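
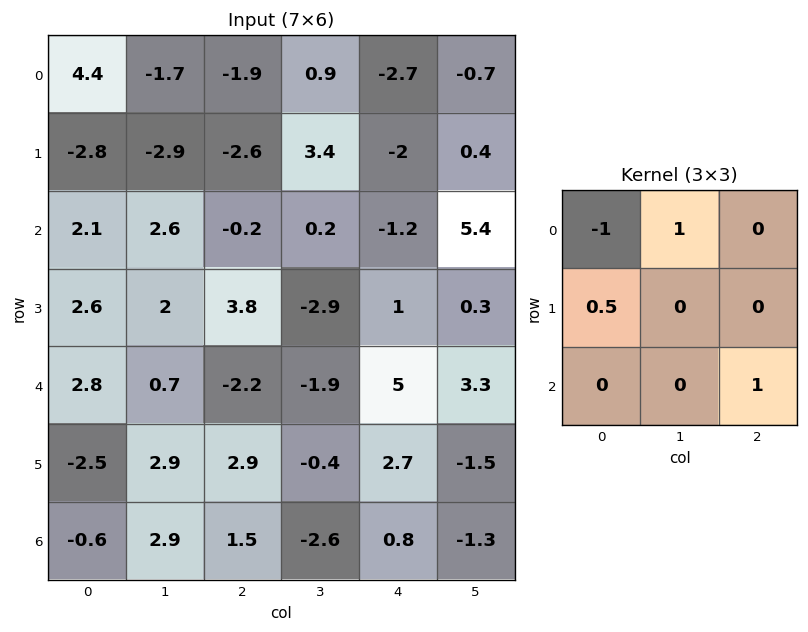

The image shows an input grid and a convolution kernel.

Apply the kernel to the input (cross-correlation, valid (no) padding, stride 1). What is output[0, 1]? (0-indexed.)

The receptive field on the input at this output position is [-1.7 -1.9 0.9 / -2.9 -2.6 3.4 / 2.6 -0.2 0.2]. Elementwise product with the kernel and sum: -1.7·-1 + -1.9·1 + -2.9·0.5 + 0.2·1.

-1.45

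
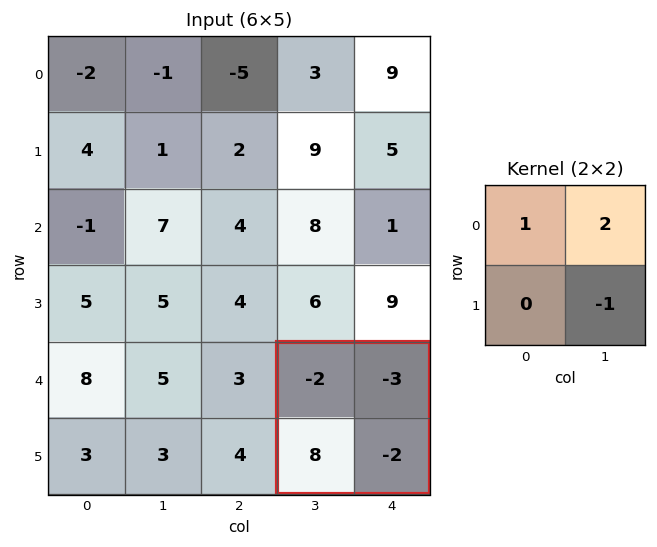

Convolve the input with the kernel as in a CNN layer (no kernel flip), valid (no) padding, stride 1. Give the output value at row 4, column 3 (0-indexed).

The receptive field on the input at this output position is [-2 -3 / 8 -2]. Elementwise product with the kernel and sum: -2·1 + -3·2 + -2·-1.

-6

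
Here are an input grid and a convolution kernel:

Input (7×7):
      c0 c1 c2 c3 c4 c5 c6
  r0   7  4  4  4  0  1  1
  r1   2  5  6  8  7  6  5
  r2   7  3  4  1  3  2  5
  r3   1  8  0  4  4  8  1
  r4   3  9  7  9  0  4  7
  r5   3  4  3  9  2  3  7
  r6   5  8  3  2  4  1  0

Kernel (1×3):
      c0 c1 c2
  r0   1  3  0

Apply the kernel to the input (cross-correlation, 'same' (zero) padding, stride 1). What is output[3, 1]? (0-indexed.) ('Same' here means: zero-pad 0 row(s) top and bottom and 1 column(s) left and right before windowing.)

The receptive field on the zero-padded input at this output position is [1 8 0]. Elementwise product with the kernel and sum: 1·1 + 8·3.

25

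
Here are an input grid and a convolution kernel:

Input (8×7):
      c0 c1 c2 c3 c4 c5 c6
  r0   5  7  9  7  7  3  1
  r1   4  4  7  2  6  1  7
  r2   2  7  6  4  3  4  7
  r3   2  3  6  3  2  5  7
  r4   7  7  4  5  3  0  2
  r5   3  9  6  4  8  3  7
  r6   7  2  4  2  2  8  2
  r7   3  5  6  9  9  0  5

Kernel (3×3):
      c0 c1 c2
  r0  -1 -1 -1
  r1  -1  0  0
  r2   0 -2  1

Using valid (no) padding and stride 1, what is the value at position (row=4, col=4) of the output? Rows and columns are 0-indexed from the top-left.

-27

The receptive field on the input at this output position is [3 0 2 / 8 3 7 / 2 8 2]. Elementwise product with the kernel and sum: 3·-1 + 0·-1 + 2·-1 + 8·-1 + 8·-2 + 2·1.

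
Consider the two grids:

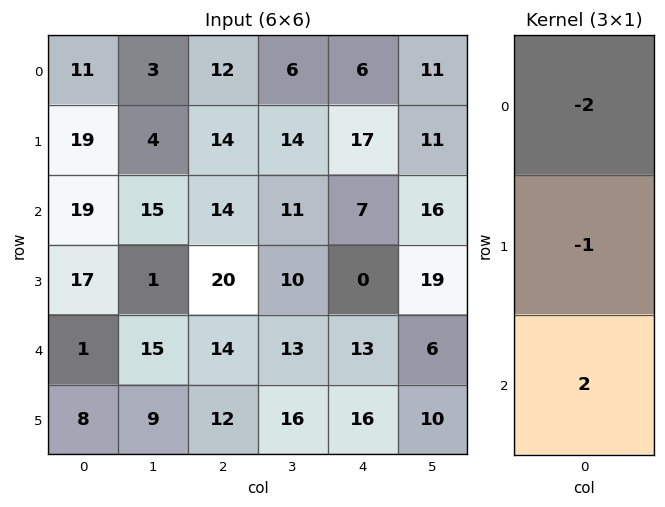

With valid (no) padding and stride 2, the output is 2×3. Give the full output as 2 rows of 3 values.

-3 -10 -15
-53 -20 12

Output[0,0]: The receptive field on the input at this output position is [11 / 19 / 19]. Elementwise product with the kernel and sum: 11·-2 + 19·-1 + 19·2.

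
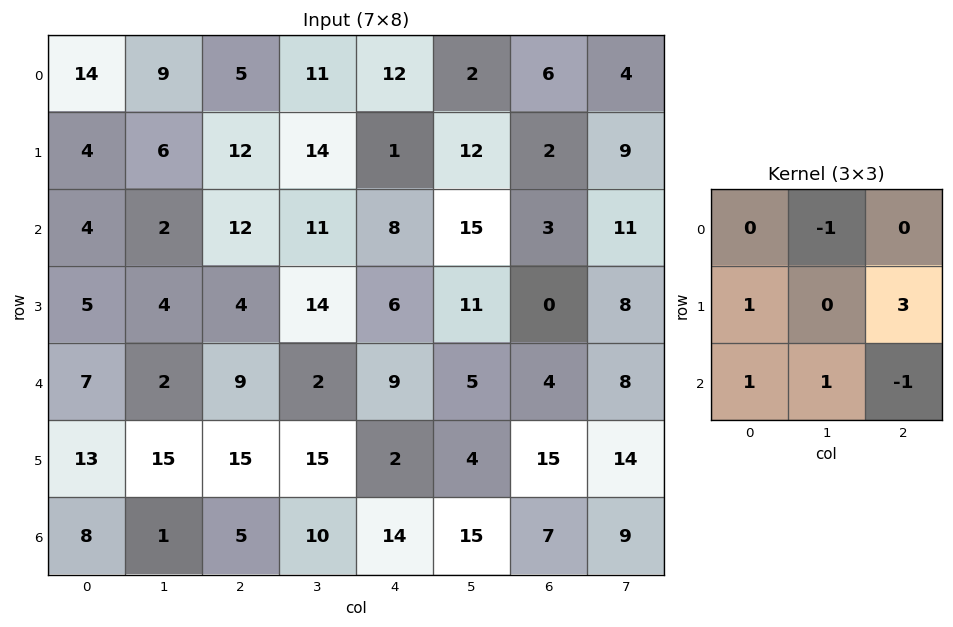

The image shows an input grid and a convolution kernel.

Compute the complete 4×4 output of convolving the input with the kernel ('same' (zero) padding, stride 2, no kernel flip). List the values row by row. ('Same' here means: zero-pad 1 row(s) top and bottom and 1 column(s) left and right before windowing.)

Output[0,0]: The receptive field on the zero-padded input at this output position is [0 0 0 / 0 14 9 / 0 4 6]. Elementwise product with the kernel and sum: 0·-1 + 0·1 + 9·3 + 0·1 + 4·1 + 6·-1.
Output[0,1]: The receptive field on the zero-padded input at this output position is [0 0 0 / 9 5 11 / 6 12 14]. Elementwise product with the kernel and sum: 0·-1 + 9·1 + 11·3 + 6·1 + 12·1 + 14·-1.

25 46 20 19
3 17 64 49
-1 19 24 34
-10 16 53 27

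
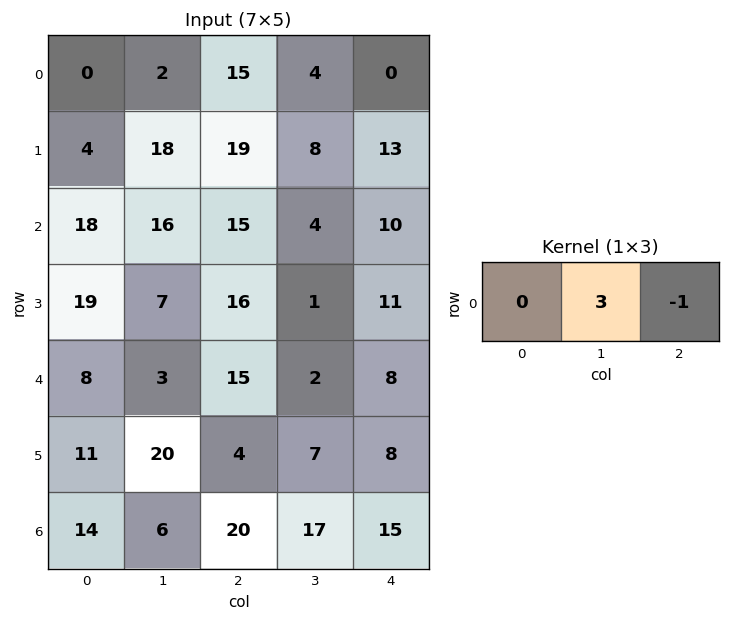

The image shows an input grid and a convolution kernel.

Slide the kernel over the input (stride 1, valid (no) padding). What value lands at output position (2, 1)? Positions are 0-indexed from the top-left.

41

The receptive field on the input at this output position is [16 15 4]. Elementwise product with the kernel and sum: 15·3 + 4·-1.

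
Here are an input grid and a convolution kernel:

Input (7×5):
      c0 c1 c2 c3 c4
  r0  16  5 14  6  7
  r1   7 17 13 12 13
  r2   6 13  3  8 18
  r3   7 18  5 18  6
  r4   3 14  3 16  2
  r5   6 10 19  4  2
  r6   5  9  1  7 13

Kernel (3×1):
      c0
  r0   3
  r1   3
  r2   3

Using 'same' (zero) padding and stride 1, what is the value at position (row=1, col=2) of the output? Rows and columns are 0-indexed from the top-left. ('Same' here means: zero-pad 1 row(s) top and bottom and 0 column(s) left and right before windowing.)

The receptive field on the zero-padded input at this output position is [14 / 13 / 3]. Elementwise product with the kernel and sum: 14·3 + 13·3 + 3·3.

90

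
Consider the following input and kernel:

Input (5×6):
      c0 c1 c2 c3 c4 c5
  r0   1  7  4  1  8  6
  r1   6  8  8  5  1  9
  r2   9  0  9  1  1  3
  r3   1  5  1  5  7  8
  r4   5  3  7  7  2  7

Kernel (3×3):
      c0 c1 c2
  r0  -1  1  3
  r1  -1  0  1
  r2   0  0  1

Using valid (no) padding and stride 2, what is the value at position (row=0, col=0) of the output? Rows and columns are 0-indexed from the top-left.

29

The receptive field on the input at this output position is [1 7 4 / 6 8 8 / 9 0 9]. Elementwise product with the kernel and sum: 1·-1 + 7·1 + 4·3 + 6·-1 + 8·1 + 9·1.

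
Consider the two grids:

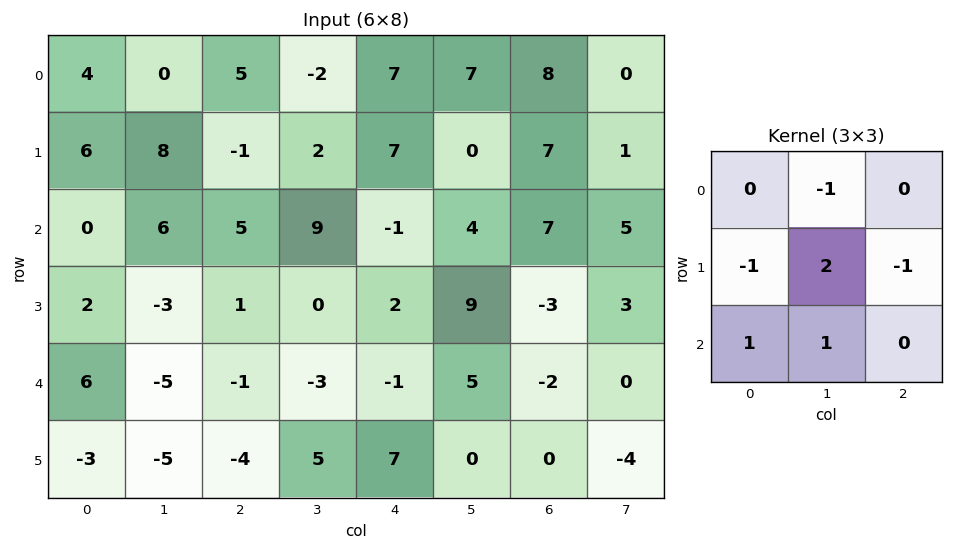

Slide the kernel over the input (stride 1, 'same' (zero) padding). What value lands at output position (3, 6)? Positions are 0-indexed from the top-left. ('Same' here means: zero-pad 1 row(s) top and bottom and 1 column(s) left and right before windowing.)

The receptive field on the zero-padded input at this output position is [4 7 5 / 9 -3 3 / 5 -2 0]. Elementwise product with the kernel and sum: 7·-1 + 9·-1 + -3·2 + 3·-1 + 5·1 + -2·1.

-22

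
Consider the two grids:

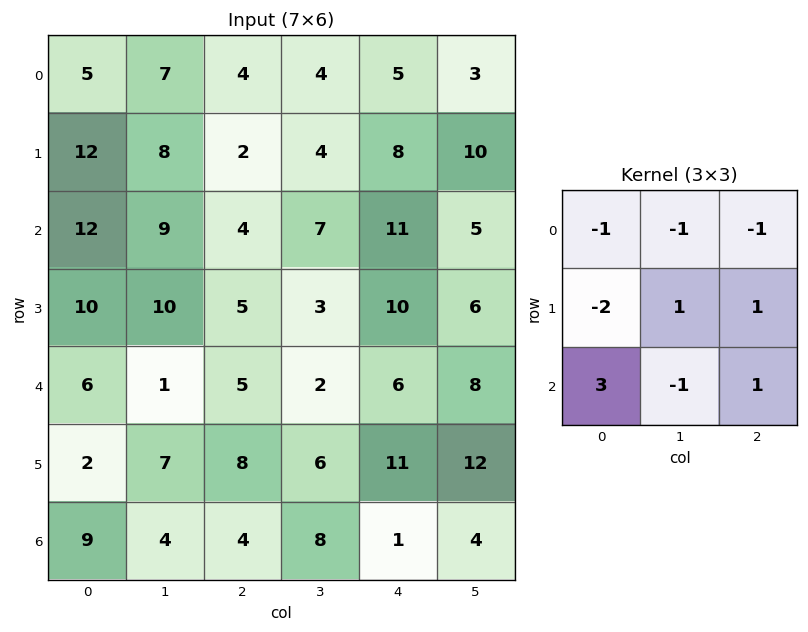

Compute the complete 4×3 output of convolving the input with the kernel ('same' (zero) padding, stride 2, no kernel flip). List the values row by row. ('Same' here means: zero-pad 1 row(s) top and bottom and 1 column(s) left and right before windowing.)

8 20 14
1 7 -15
-8 6 10
4 -17 -40

Output[0,0]: The receptive field on the zero-padded input at this output position is [0 0 0 / 0 5 7 / 0 12 8]. Elementwise product with the kernel and sum: 0·-1 + 0·-1 + 0·-1 + 0·-2 + 5·1 + 7·1 + 0·3 + 12·-1 + 8·1.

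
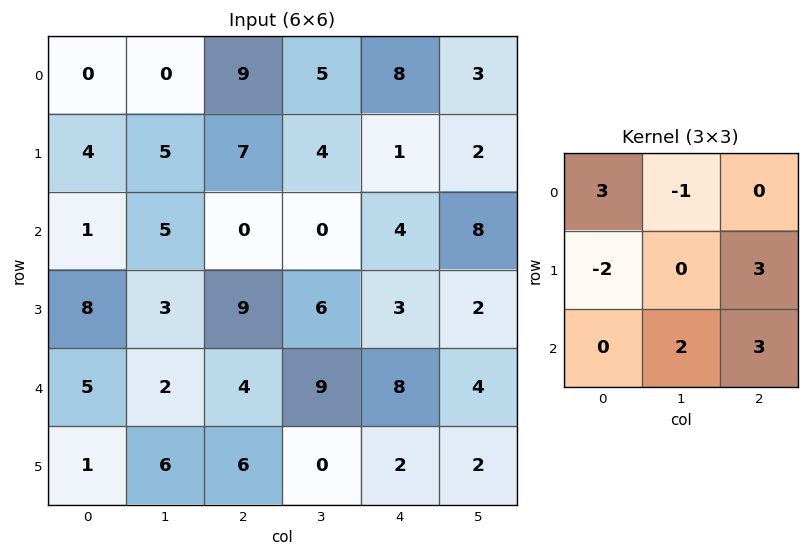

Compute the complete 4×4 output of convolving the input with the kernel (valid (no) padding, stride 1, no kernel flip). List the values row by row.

23 -7 23 37
38 34 50 47
25 62 33 18
53 35 43 19

Output[0,0]: The receptive field on the input at this output position is [0 0 9 / 4 5 7 / 1 5 0]. Elementwise product with the kernel and sum: 0·3 + 0·-1 + 4·-2 + 7·3 + 5·2 + 0·3.
Output[0,1]: The receptive field on the input at this output position is [0 9 5 / 5 7 4 / 5 0 0]. Elementwise product with the kernel and sum: 0·3 + 9·-1 + 5·-2 + 4·3 + 0·2 + 0·3.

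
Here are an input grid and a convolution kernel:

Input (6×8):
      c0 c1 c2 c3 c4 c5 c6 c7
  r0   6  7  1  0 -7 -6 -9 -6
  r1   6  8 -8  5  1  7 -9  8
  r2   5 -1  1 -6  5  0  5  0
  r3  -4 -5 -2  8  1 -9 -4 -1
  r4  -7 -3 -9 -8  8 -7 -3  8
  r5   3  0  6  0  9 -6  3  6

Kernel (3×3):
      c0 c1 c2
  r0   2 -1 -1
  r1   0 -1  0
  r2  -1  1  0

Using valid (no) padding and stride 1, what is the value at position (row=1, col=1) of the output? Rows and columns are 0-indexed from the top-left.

The receptive field on the input at this output position is [8 -8 5 / -1 1 -6 / -5 -2 8]. Elementwise product with the kernel and sum: 8·2 + -8·-1 + 5·-1 + 1·-1 + -5·-1 + -2·1.

21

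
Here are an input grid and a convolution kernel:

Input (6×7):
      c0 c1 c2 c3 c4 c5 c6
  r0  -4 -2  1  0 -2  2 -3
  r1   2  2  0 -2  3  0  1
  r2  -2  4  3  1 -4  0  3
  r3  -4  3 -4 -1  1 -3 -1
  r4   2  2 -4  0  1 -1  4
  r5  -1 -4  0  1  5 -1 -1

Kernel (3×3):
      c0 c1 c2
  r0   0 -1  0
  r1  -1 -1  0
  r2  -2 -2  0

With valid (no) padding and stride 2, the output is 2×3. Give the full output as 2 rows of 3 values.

Output[0,0]: The receptive field on the input at this output position is [-4 -2 1 / 2 2 0 / -2 4 3]. Elementwise product with the kernel and sum: -2·-1 + 2·-1 + 2·-1 + -2·-2 + 4·-2.

-6 -6 3
-11 12 2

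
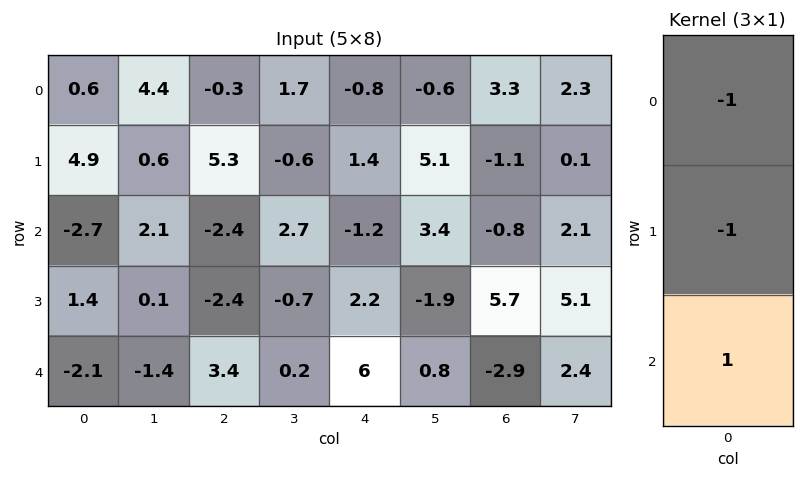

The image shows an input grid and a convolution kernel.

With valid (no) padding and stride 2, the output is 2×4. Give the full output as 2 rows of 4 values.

-8.2 -7.4 -1.8 -3
-0.8 8.2 5 -7.8

Output[0,0]: The receptive field on the input at this output position is [0.6 / 4.9 / -2.7]. Elementwise product with the kernel and sum: 0.6·-1 + 4.9·-1 + -2.7·1.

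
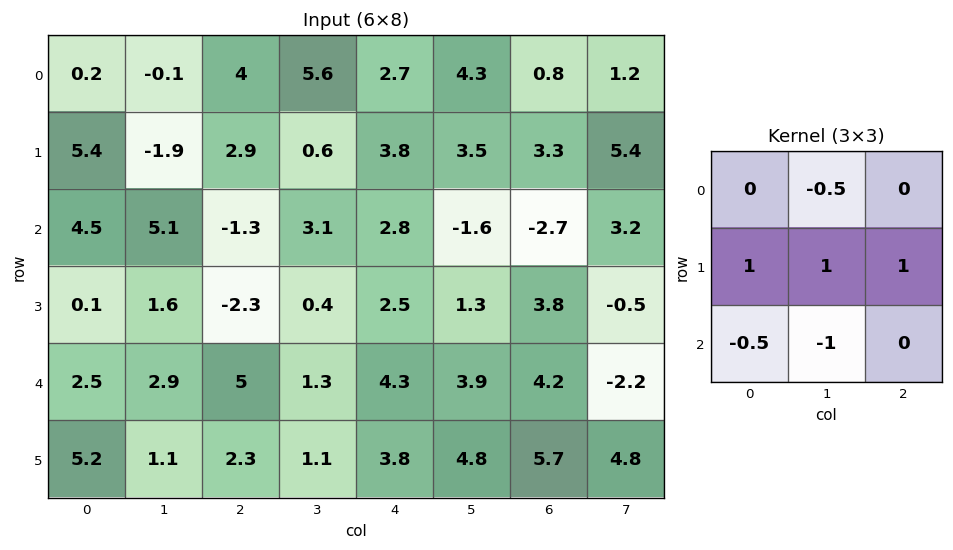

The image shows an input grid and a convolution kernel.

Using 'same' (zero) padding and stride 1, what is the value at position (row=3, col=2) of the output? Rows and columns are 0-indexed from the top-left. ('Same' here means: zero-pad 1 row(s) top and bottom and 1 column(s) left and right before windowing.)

The receptive field on the zero-padded input at this output position is [5.1 -1.3 3.1 / 1.6 -2.3 0.4 / 2.9 5 1.3]. Elementwise product with the kernel and sum: -1.3·-0.5 + 1.6·1 + -2.3·1 + 0.4·1 + 2.9·-0.5 + 5·-1.

-6.1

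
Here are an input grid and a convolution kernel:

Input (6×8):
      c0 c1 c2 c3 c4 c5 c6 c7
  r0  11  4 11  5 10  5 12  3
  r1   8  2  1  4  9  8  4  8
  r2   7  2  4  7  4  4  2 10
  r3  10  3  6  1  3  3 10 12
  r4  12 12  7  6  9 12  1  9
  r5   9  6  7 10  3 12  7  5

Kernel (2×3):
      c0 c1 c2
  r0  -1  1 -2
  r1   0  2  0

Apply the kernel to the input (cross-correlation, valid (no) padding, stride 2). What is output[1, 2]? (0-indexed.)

The receptive field on the input at this output position is [4 4 2 / 3 3 10]. Elementwise product with the kernel and sum: 4·-1 + 4·1 + 2·-2 + 3·2.

2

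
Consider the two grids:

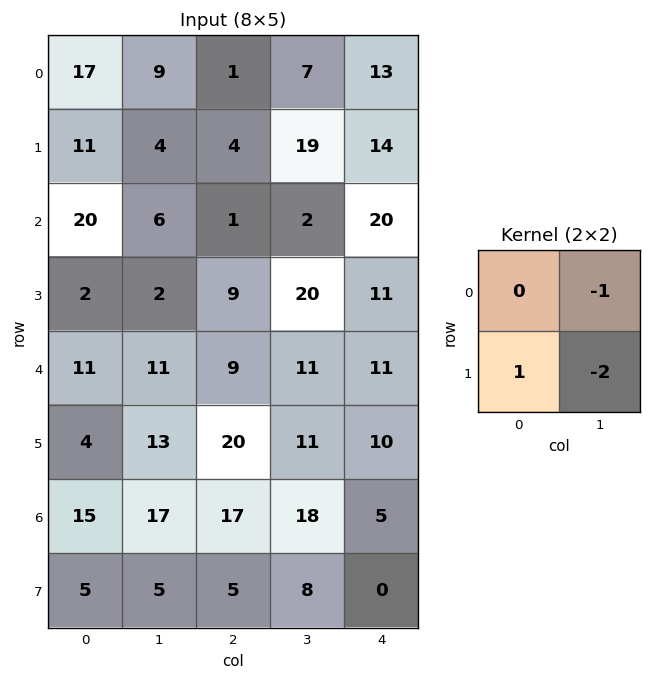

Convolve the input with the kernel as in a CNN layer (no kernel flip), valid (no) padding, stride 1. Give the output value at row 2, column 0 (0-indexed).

-8

The receptive field on the input at this output position is [20 6 / 2 2]. Elementwise product with the kernel and sum: 6·-1 + 2·1 + 2·-2.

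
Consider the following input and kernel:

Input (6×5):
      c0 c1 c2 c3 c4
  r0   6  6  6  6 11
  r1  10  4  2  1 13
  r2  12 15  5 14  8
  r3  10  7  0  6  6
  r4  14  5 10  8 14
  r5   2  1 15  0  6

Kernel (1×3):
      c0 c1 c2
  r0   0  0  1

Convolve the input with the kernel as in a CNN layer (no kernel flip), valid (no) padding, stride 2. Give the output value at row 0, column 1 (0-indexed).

11

The receptive field on the input at this output position is [6 6 11]. Elementwise product with the kernel and sum: 11·1.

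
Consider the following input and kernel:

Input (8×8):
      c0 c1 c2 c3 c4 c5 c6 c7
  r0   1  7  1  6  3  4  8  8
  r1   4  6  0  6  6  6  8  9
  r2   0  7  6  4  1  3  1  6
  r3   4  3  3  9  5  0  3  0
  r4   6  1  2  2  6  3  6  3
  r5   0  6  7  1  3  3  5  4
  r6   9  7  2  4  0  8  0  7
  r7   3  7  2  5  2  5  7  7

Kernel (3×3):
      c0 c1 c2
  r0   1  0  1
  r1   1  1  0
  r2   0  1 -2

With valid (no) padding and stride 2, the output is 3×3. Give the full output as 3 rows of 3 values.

7 12 24
10 9 -2
17 20 26

Output[0,0]: The receptive field on the input at this output position is [1 7 1 / 4 6 0 / 0 7 6]. Elementwise product with the kernel and sum: 1·1 + 1·1 + 4·1 + 6·1 + 7·1 + 6·-2.
Output[0,1]: The receptive field on the input at this output position is [1 6 3 / 0 6 6 / 6 4 1]. Elementwise product with the kernel and sum: 1·1 + 3·1 + 0·1 + 6·1 + 4·1 + 1·-2.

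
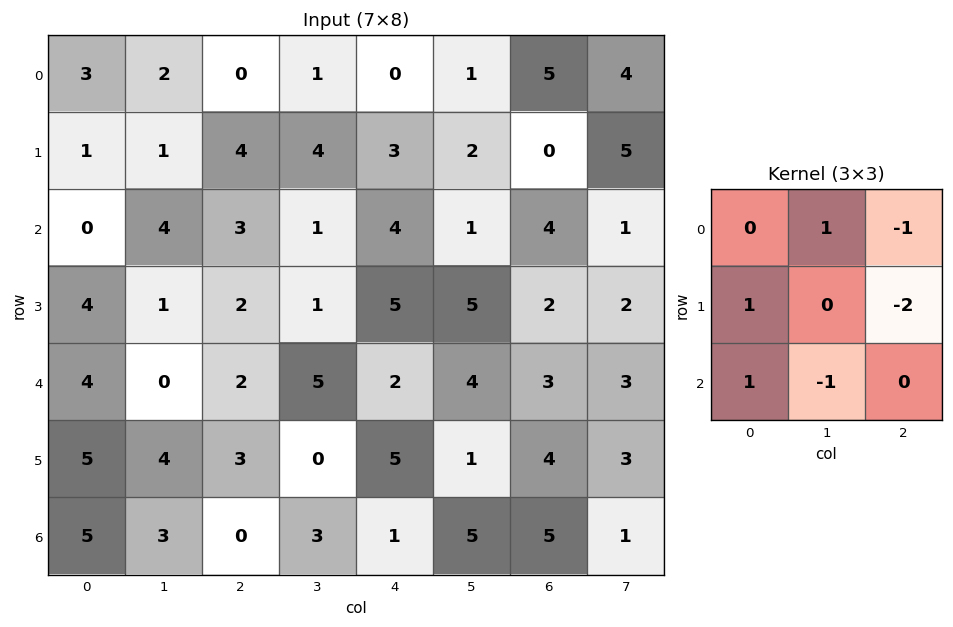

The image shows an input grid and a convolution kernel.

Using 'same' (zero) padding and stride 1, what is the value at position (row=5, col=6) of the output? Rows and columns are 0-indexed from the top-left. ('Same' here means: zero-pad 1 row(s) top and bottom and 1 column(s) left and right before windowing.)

The receptive field on the zero-padded input at this output position is [4 3 3 / 1 4 3 / 5 5 1]. Elementwise product with the kernel and sum: 3·1 + 3·-1 + 1·1 + 3·-2 + 5·1 + 5·-1.

-5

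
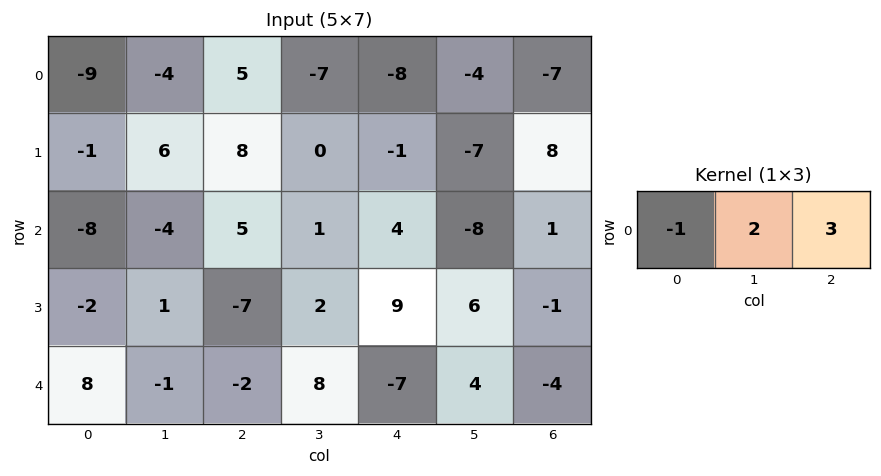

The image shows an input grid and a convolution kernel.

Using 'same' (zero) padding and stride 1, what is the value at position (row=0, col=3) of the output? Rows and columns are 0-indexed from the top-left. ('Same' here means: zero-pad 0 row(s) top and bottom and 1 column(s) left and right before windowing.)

-43

The receptive field on the zero-padded input at this output position is [5 -7 -8]. Elementwise product with the kernel and sum: 5·-1 + -7·2 + -8·3.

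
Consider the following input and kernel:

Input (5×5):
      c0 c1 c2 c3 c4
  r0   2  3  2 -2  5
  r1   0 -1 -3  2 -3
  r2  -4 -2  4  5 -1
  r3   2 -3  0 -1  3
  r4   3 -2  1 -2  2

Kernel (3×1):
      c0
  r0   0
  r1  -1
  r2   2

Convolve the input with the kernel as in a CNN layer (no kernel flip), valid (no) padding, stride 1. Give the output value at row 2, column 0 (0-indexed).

4

The receptive field on the input at this output position is [-4 / 2 / 3]. Elementwise product with the kernel and sum: 2·-1 + 3·2.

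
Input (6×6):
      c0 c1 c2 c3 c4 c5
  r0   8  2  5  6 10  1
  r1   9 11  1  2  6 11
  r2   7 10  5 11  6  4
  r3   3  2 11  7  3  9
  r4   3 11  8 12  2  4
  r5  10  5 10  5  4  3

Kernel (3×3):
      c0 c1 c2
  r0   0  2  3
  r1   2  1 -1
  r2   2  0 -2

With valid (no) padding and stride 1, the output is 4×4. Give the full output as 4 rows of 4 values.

51 47 38 36
28 12 53 65
22 49 78 48
46 61 61 59

Output[0,0]: The receptive field on the input at this output position is [8 2 5 / 9 11 1 / 7 10 5]. Elementwise product with the kernel and sum: 2·2 + 5·3 + 9·2 + 11·1 + 1·-1 + 7·2 + 5·-2.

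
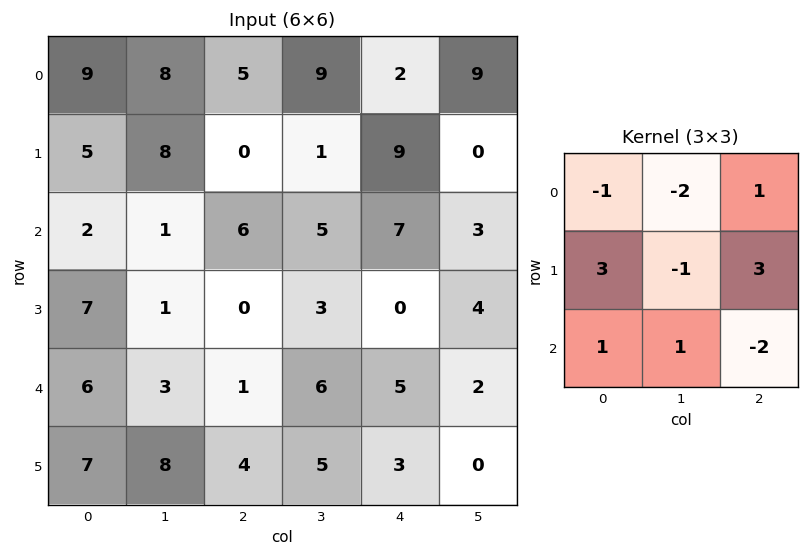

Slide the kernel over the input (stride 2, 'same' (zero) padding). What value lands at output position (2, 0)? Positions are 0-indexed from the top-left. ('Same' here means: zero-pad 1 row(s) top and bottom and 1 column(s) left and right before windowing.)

The receptive field on the zero-padded input at this output position is [0 7 1 / 0 6 3 / 0 7 8]. Elementwise product with the kernel and sum: 0·-1 + 7·-2 + 1·1 + 0·3 + 6·-1 + 3·3 + 0·1 + 7·1 + 8·-2.

-19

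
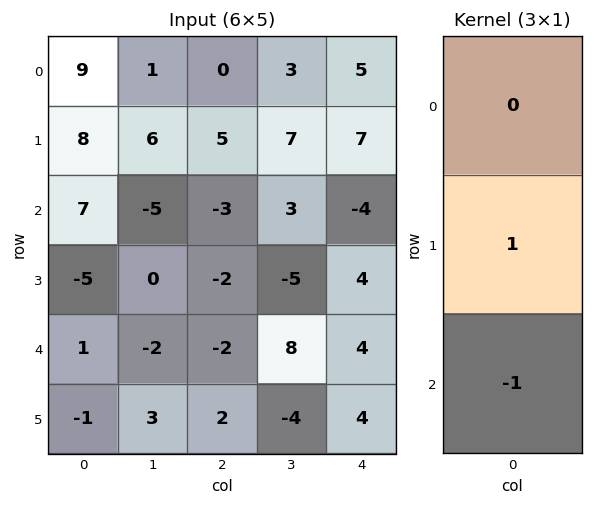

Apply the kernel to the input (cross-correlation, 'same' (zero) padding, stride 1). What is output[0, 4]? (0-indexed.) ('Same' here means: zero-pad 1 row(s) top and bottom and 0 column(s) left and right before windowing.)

The receptive field on the zero-padded input at this output position is [0 / 5 / 7]. Elementwise product with the kernel and sum: 5·1 + 7·-1.

-2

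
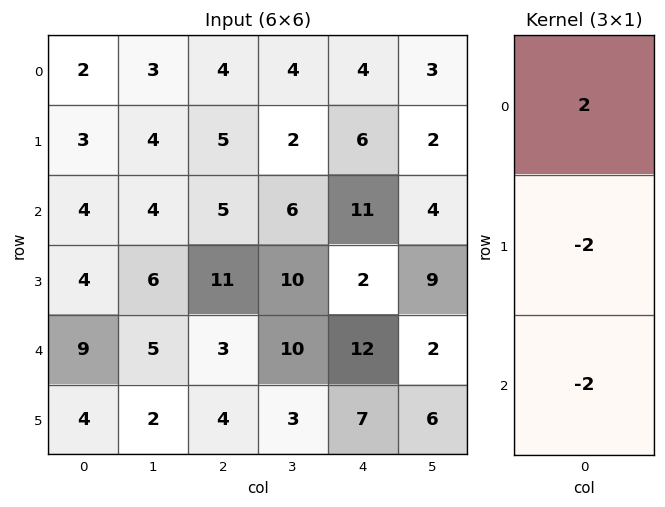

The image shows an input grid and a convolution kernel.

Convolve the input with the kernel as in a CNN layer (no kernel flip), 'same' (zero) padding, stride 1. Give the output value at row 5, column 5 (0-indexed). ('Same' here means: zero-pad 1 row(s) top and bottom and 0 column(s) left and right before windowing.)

-8

The receptive field on the zero-padded input at this output position is [2 / 6 / 0]. Elementwise product with the kernel and sum: 2·2 + 6·-2 + 0·-2.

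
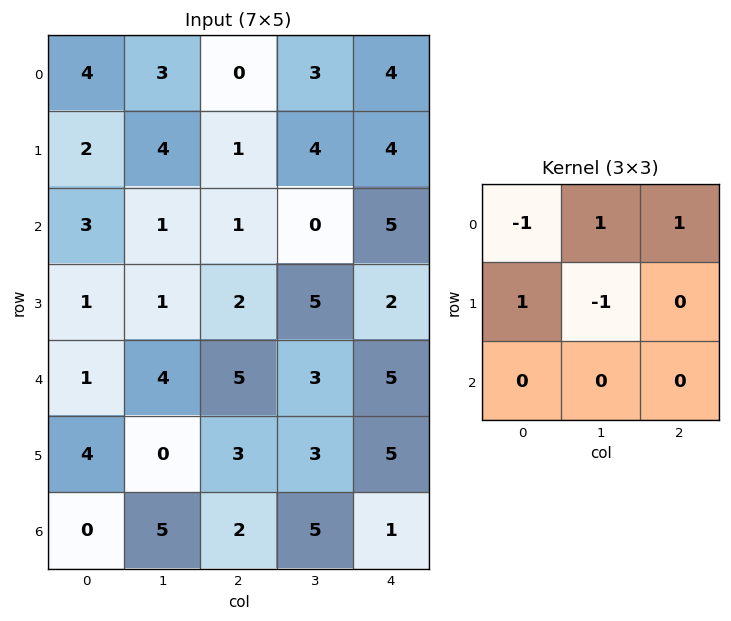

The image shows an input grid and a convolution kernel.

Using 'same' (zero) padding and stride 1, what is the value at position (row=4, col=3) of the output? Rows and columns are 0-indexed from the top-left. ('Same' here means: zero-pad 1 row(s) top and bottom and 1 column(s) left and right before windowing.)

The receptive field on the zero-padded input at this output position is [2 5 2 / 5 3 5 / 3 3 5]. Elementwise product with the kernel and sum: 2·-1 + 5·1 + 2·1 + 5·1 + 3·-1.

7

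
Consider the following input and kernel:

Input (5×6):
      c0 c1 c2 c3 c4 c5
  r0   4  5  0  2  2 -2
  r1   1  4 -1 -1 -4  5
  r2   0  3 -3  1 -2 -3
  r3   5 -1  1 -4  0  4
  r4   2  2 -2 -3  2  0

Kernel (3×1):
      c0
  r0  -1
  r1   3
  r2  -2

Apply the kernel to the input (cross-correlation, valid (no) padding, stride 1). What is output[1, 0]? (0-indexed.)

-11

The receptive field on the input at this output position is [1 / 0 / 5]. Elementwise product with the kernel and sum: 1·-1 + 0·3 + 5·-2.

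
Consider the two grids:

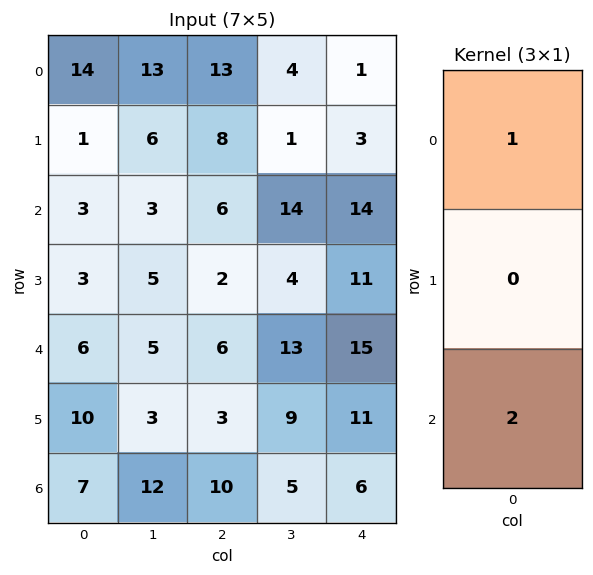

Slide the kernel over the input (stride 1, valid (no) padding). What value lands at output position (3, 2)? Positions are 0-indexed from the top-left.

The receptive field on the input at this output position is [2 / 6 / 3]. Elementwise product with the kernel and sum: 2·1 + 3·2.

8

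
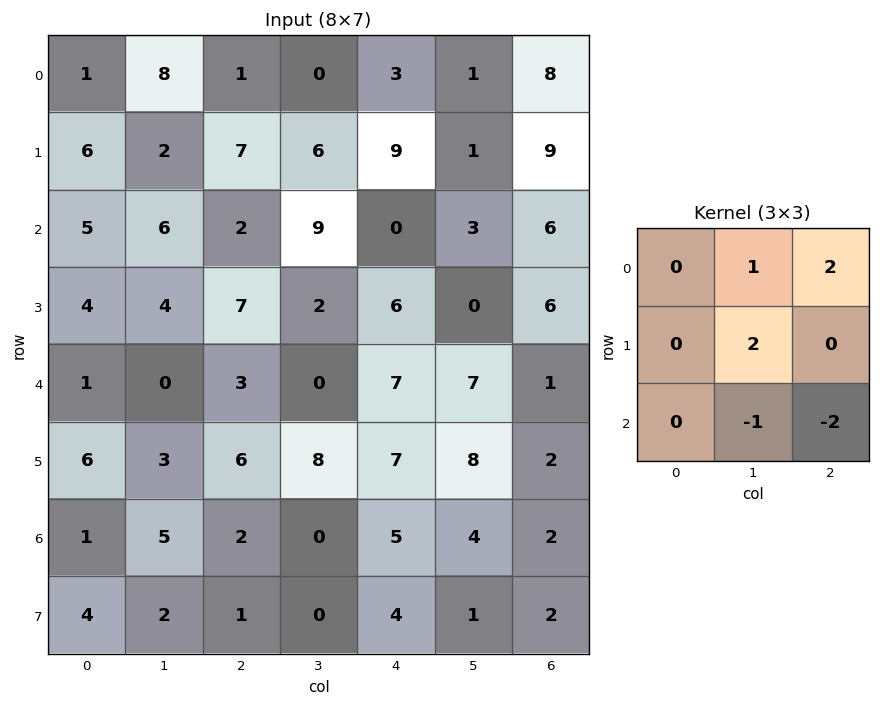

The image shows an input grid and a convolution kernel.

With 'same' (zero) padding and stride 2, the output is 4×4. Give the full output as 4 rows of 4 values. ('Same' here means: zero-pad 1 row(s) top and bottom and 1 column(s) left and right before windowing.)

Output[0,0]: The receptive field on the zero-padded input at this output position is [0 0 0 / 0 1 8 / 0 6 2]. Elementwise product with the kernel and sum: 0·1 + 0·2 + 1·2 + 6·-1 + 2·-2.
Output[0,1]: The receptive field on the zero-padded input at this output position is [0 0 0 / 8 1 0 / 2 7 6]. Elementwise product with the kernel and sum: 0·1 + 0·2 + 1·2 + 7·-1 + 6·-2.

-8 -17 -5 7
8 12 5 15
2 -5 -3 6
6 25 27 4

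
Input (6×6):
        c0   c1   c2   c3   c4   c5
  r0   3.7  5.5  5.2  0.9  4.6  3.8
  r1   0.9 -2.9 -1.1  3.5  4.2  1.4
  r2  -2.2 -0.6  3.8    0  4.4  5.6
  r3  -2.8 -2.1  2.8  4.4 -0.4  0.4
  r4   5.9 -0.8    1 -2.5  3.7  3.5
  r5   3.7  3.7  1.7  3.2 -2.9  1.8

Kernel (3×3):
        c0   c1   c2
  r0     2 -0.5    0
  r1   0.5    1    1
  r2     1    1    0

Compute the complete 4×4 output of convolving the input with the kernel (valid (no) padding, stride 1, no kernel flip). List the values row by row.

-1.7 12.55 20.9 11.25
0.45 -1.05 9.55 18.9
0.3 3.25 11.5 1.2
6 -2.1 10 15.25

Output[0,0]: The receptive field on the input at this output position is [3.7 5.5 5.2 / 0.9 -2.9 -1.1 / -2.2 -0.6 3.8]. Elementwise product with the kernel and sum: 3.7·2 + 5.5·-0.5 + 0.9·0.5 + -2.9·1 + -1.1·1 + -2.2·1 + -0.6·1.
Output[0,1]: The receptive field on the input at this output position is [5.5 5.2 0.9 / -2.9 -1.1 3.5 / -0.6 3.8 0]. Elementwise product with the kernel and sum: 5.5·2 + 5.2·-0.5 + -2.9·0.5 + -1.1·1 + 3.5·1 + -0.6·1 + 3.8·1.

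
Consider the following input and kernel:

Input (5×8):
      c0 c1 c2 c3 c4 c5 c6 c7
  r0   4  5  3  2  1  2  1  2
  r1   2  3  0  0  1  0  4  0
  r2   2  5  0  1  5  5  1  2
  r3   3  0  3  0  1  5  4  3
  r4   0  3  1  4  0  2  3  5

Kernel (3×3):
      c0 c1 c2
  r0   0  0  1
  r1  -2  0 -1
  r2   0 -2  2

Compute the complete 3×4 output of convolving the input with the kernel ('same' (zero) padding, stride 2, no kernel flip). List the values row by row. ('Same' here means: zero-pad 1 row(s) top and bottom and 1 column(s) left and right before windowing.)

-3 -12 -8 -14
-8 -17 1 -14
-3 -10 -5 -6

Output[0,0]: The receptive field on the zero-padded input at this output position is [0 0 0 / 0 4 5 / 0 2 3]. Elementwise product with the kernel and sum: 0·1 + 0·-2 + 5·-1 + 2·-2 + 3·2.
Output[0,1]: The receptive field on the zero-padded input at this output position is [0 0 0 / 5 3 2 / 3 0 0]. Elementwise product with the kernel and sum: 0·1 + 5·-2 + 2·-1 + 0·-2 + 0·2.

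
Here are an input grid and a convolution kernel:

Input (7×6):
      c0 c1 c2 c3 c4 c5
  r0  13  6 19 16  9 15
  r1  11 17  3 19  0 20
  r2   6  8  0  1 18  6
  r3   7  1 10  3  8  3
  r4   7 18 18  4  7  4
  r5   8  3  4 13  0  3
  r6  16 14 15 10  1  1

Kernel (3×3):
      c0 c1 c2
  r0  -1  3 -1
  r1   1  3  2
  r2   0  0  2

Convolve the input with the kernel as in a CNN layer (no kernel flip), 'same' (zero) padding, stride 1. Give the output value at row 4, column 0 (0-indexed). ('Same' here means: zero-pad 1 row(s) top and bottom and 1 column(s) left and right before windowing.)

The receptive field on the zero-padded input at this output position is [0 7 1 / 0 7 18 / 0 8 3]. Elementwise product with the kernel and sum: 0·-1 + 7·3 + 1·-1 + 0·1 + 7·3 + 18·2 + 3·2.

83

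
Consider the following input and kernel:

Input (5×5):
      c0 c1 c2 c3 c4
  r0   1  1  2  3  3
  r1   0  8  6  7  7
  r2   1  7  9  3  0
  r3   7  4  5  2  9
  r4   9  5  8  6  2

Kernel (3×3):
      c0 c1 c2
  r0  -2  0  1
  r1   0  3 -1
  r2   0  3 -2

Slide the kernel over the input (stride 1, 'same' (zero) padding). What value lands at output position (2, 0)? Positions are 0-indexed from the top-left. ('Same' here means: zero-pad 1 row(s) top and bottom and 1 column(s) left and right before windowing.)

17

The receptive field on the zero-padded input at this output position is [0 0 8 / 0 1 7 / 0 7 4]. Elementwise product with the kernel and sum: 0·-2 + 8·1 + 1·3 + 7·-1 + 7·3 + 4·-2.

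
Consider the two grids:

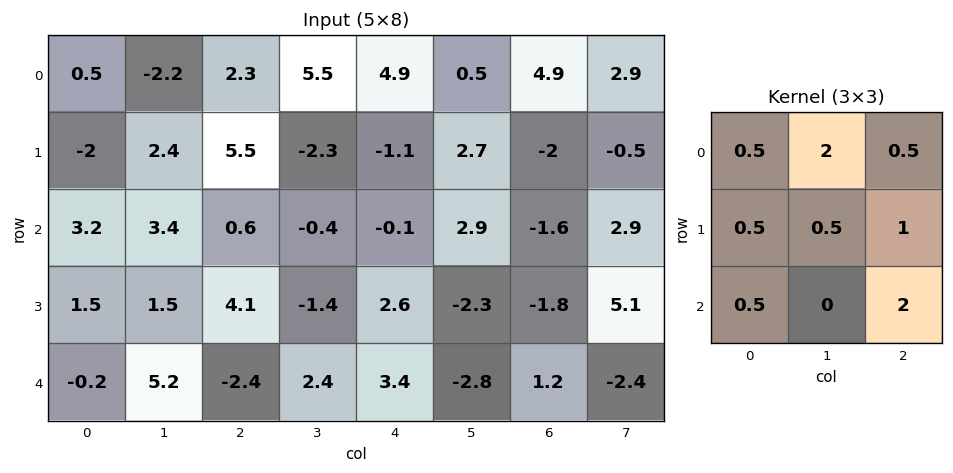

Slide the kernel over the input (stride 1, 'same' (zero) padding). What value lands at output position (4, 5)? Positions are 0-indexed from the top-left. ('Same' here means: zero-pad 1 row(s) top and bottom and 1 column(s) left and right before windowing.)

-2.7

The receptive field on the zero-padded input at this output position is [2.6 -2.3 -1.8 / 3.4 -2.8 1.2 / 0 0 0]. Elementwise product with the kernel and sum: 2.6·0.5 + -2.3·2 + -1.8·0.5 + 3.4·0.5 + -2.8·0.5 + 1.2·1 + 0·0.5 + 0·2.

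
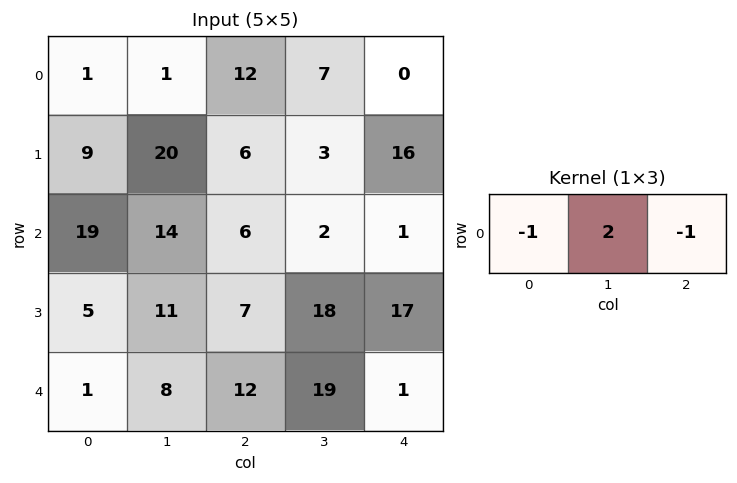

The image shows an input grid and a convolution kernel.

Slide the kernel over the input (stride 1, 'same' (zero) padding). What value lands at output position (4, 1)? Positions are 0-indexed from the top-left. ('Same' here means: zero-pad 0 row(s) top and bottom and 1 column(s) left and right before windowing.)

The receptive field on the zero-padded input at this output position is [1 8 12]. Elementwise product with the kernel and sum: 1·-1 + 8·2 + 12·-1.

3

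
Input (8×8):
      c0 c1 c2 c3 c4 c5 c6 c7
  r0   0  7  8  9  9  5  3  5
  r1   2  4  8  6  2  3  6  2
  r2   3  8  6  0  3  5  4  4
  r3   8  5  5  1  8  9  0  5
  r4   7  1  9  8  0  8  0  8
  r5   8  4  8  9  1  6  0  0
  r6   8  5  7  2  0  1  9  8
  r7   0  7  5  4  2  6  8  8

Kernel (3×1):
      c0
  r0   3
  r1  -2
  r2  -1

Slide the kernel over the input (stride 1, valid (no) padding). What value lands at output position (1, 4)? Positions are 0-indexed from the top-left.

-8

The receptive field on the input at this output position is [2 / 3 / 8]. Elementwise product with the kernel and sum: 2·3 + 3·-2 + 8·-1.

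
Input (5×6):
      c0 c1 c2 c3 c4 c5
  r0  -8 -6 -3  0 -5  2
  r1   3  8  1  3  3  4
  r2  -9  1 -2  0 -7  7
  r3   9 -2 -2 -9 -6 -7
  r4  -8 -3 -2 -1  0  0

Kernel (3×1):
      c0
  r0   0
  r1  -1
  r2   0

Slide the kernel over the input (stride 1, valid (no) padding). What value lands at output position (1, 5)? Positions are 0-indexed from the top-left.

-7

The receptive field on the input at this output position is [4 / 7 / -7]. Elementwise product with the kernel and sum: 7·-1.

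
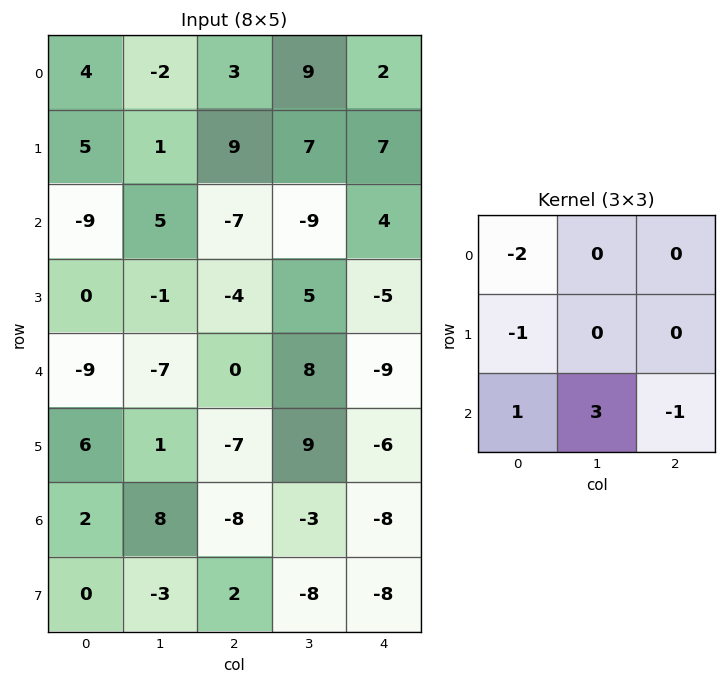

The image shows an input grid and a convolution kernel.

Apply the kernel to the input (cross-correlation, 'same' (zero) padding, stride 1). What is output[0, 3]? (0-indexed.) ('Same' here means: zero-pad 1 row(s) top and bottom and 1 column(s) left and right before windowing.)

20

The receptive field on the zero-padded input at this output position is [0 0 0 / 3 9 2 / 9 7 7]. Elementwise product with the kernel and sum: 0·-2 + 3·-1 + 9·1 + 7·3 + 7·-1.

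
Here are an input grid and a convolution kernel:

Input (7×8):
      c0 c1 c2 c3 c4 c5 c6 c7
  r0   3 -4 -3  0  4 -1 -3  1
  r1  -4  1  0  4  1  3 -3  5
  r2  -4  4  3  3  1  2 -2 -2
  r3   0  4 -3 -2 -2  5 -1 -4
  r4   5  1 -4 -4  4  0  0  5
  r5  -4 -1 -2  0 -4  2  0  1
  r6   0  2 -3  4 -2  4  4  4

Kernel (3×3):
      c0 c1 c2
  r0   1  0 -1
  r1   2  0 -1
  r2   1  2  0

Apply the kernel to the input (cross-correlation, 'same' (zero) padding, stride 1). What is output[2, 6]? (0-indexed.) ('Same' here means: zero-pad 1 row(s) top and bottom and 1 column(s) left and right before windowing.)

7

The receptive field on the zero-padded input at this output position is [3 -3 5 / 2 -2 -2 / 5 -1 -4]. Elementwise product with the kernel and sum: 3·1 + 5·-1 + 2·2 + -2·-1 + 5·1 + -1·2.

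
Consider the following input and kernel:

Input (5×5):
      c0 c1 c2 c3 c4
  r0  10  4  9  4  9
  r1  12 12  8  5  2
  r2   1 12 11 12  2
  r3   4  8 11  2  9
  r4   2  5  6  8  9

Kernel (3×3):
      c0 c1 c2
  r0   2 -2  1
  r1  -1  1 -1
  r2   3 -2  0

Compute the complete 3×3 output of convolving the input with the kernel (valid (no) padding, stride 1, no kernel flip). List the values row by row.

-8 -1 23
4 2 36
-22 18 -16

Output[0,0]: The receptive field on the input at this output position is [10 4 9 / 12 12 8 / 1 12 11]. Elementwise product with the kernel and sum: 10·2 + 4·-2 + 9·1 + 12·-1 + 12·1 + 8·-1 + 1·3 + 12·-2.
Output[0,1]: The receptive field on the input at this output position is [4 9 4 / 12 8 5 / 12 11 12]. Elementwise product with the kernel and sum: 4·2 + 9·-2 + 4·1 + 12·-1 + 8·1 + 5·-1 + 12·3 + 11·-2.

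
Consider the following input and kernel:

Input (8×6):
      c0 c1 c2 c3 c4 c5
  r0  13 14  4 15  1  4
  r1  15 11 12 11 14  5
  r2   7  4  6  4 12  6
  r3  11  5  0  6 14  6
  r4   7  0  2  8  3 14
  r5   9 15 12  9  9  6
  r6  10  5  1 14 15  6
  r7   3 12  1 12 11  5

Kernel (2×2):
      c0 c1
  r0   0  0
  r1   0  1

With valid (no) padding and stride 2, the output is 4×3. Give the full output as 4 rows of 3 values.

11 11 5
5 6 6
15 9 6
12 12 5

Output[0,0]: The receptive field on the input at this output position is [13 14 / 15 11]. Elementwise product with the kernel and sum: 11·1.
Output[0,1]: The receptive field on the input at this output position is [4 15 / 12 11]. Elementwise product with the kernel and sum: 11·1.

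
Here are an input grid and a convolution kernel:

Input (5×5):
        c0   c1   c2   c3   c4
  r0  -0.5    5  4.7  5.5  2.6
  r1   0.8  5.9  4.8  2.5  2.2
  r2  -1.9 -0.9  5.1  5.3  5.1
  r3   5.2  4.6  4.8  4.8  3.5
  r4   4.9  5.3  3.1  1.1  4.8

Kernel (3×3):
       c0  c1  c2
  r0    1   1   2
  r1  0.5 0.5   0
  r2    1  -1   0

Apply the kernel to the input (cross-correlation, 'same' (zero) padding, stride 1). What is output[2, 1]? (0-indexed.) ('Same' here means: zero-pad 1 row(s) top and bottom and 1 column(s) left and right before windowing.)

The receptive field on the zero-padded input at this output position is [0.8 5.9 4.8 / -1.9 -0.9 5.1 / 5.2 4.6 4.8]. Elementwise product with the kernel and sum: 0.8·1 + 5.9·1 + 4.8·2 + -1.9·0.5 + -0.9·0.5 + 5.2·1 + 4.6·-1.

15.5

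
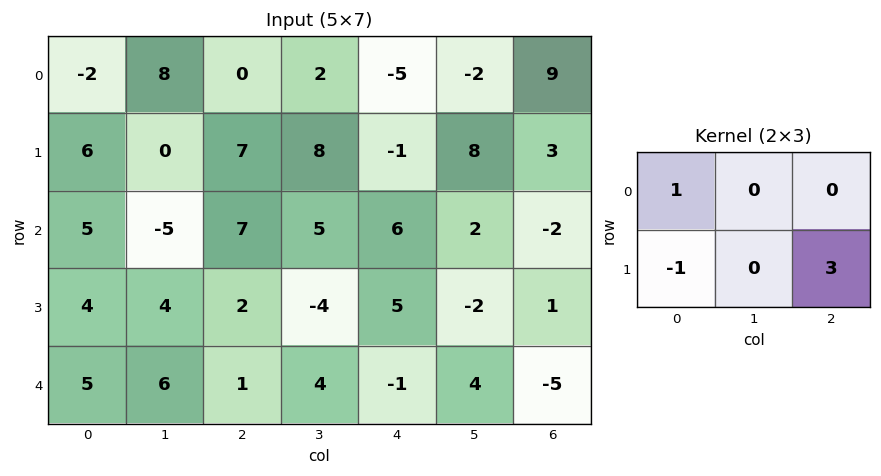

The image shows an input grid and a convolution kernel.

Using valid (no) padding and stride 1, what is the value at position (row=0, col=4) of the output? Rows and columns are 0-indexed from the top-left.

5

The receptive field on the input at this output position is [-5 -2 9 / -1 8 3]. Elementwise product with the kernel and sum: -5·1 + -1·-1 + 3·3.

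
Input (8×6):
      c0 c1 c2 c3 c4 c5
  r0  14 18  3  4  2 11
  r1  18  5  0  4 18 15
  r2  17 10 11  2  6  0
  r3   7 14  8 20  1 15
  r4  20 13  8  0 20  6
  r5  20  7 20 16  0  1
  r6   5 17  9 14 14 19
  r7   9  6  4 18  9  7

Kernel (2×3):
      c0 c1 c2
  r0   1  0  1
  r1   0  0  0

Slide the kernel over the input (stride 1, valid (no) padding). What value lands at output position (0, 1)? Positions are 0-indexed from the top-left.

22

The receptive field on the input at this output position is [18 3 4 / 5 0 4]. Elementwise product with the kernel and sum: 18·1 + 4·1.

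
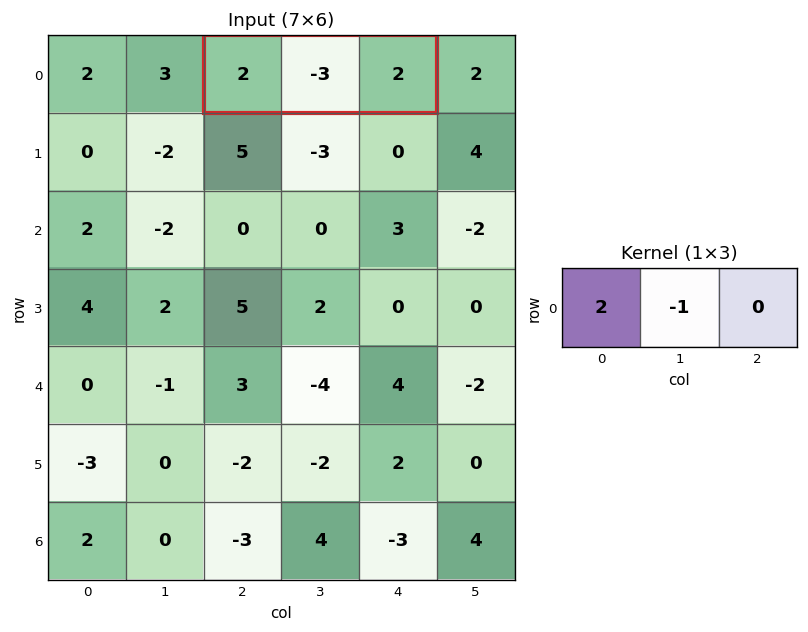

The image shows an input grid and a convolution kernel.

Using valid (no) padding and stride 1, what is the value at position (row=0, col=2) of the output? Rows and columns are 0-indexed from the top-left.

7

The receptive field on the input at this output position is [2 -3 2]. Elementwise product with the kernel and sum: 2·2 + -3·-1.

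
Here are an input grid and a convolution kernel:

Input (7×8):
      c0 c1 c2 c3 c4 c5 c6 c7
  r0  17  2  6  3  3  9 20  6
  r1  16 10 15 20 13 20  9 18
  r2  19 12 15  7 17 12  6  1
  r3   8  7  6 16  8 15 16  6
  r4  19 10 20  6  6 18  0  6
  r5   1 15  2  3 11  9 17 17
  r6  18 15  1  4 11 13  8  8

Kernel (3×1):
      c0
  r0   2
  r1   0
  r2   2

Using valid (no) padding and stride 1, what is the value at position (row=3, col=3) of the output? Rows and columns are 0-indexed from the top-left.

38

The receptive field on the input at this output position is [16 / 6 / 3]. Elementwise product with the kernel and sum: 16·2 + 3·2.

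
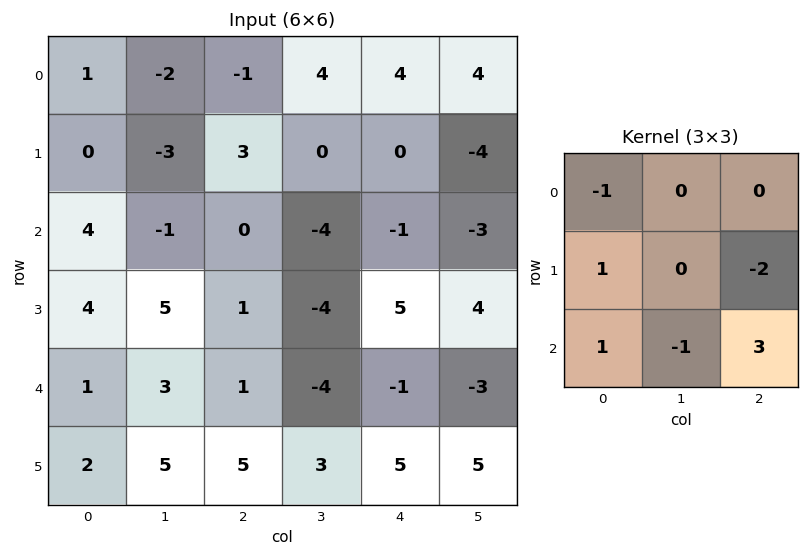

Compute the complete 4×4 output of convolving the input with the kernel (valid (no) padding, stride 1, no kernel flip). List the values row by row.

Output[0,0]: The receptive field on the input at this output position is [1 -2 -1 / 0 -3 3 / 4 -1 0]. Elementwise product with the kernel and sum: 1·-1 + 0·1 + 3·-2 + 4·1 + -1·-1 + 0·3.
Output[0,1]: The receptive field on the input at this output position is [-2 -1 4 / -3 3 0 / -1 0 -4]. Elementwise product with the kernel and sum: -2·-1 + -3·1 + 0·-2 + -1·1 + 0·-1 + -4·3.

-2 -14 5 -8
6 2 19 5
-1 4 -7 -20
7 15 19 19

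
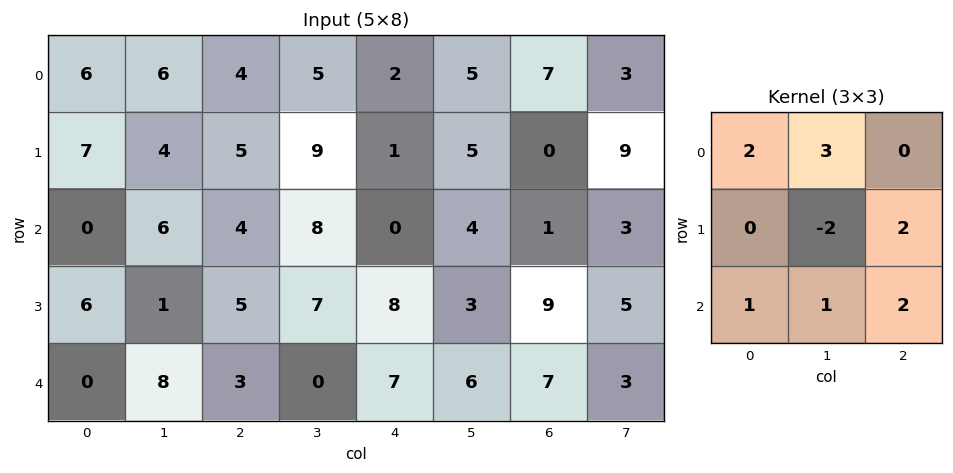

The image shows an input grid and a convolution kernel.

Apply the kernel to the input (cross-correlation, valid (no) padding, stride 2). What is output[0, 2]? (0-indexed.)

15

The receptive field on the input at this output position is [2 5 7 / 1 5 0 / 0 4 1]. Elementwise product with the kernel and sum: 2·2 + 5·3 + 5·-2 + 0·2 + 0·1 + 4·1 + 1·2.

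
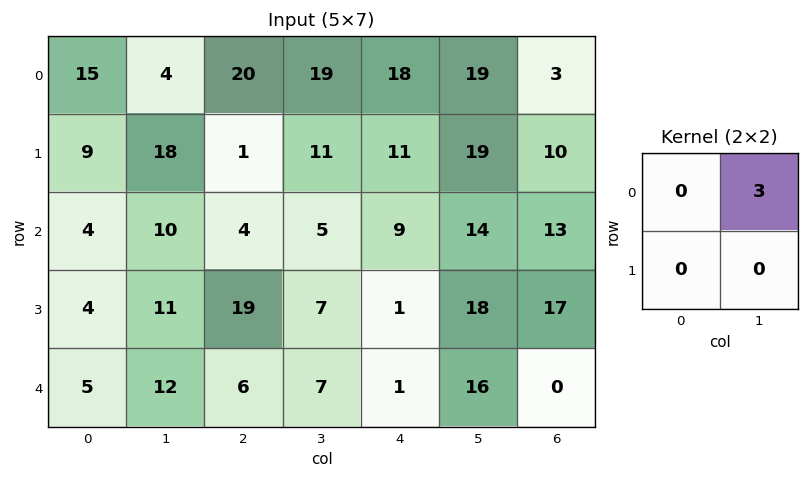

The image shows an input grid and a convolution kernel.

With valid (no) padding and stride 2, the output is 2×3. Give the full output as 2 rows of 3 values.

Output[0,0]: The receptive field on the input at this output position is [15 4 / 9 18]. Elementwise product with the kernel and sum: 4·3.

12 57 57
30 15 42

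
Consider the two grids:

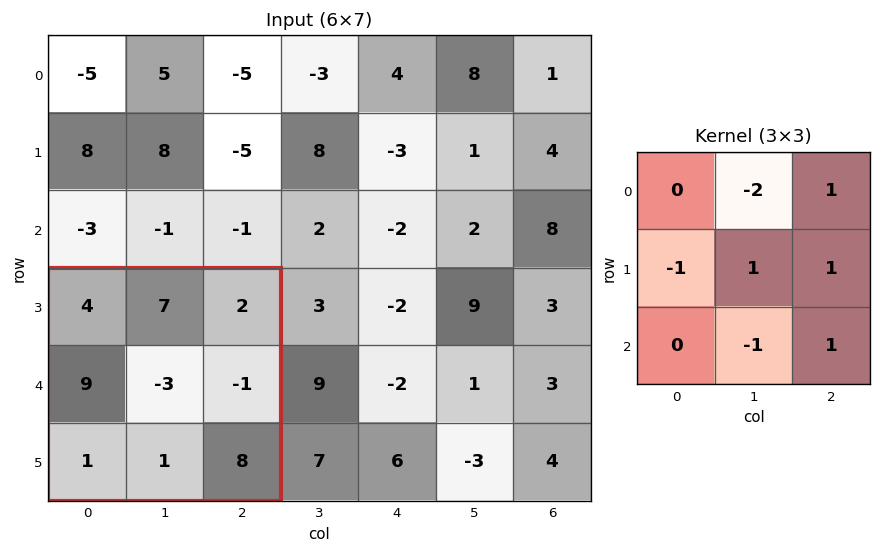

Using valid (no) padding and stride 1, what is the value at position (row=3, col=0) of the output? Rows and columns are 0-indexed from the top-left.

The receptive field on the input at this output position is [4 7 2 / 9 -3 -1 / 1 1 8]. Elementwise product with the kernel and sum: 7·-2 + 2·1 + 9·-1 + -3·1 + -1·1 + 1·-1 + 8·1.

-18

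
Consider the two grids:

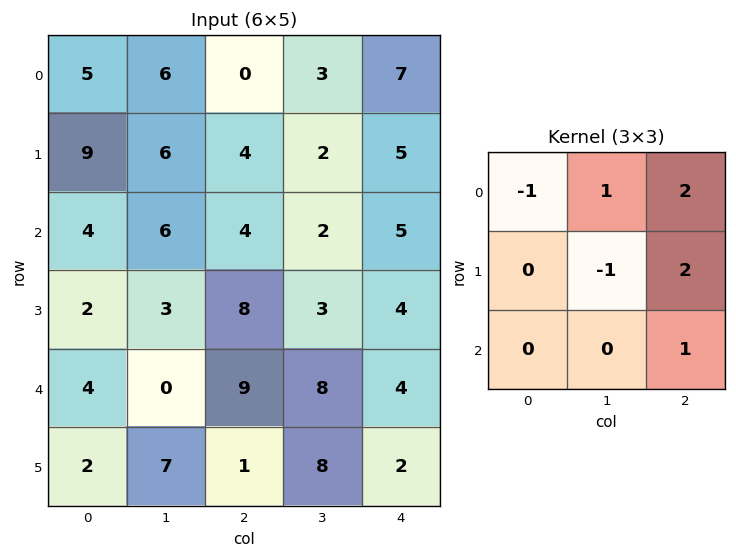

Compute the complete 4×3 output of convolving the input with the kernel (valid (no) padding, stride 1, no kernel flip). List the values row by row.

7 2 30
15 5 20
32 8 17
36 26 5

Output[0,0]: The receptive field on the input at this output position is [5 6 0 / 9 6 4 / 4 6 4]. Elementwise product with the kernel and sum: 5·-1 + 6·1 + 0·2 + 6·-1 + 4·2 + 4·1.
Output[0,1]: The receptive field on the input at this output position is [6 0 3 / 6 4 2 / 6 4 2]. Elementwise product with the kernel and sum: 6·-1 + 0·1 + 3·2 + 4·-1 + 2·2 + 2·1.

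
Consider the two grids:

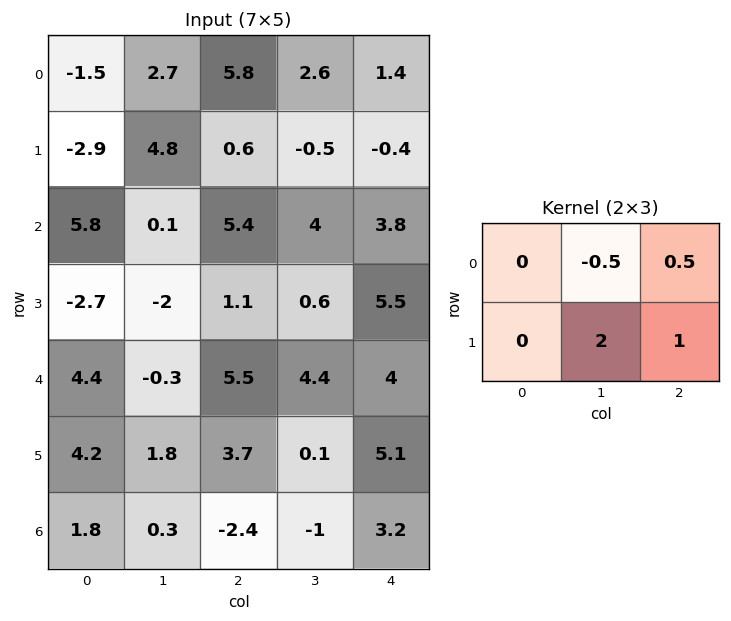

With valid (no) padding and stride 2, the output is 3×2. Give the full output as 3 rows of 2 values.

11.75 -2
-0.25 6.6
10.2 5.1

Output[0,0]: The receptive field on the input at this output position is [-1.5 2.7 5.8 / -2.9 4.8 0.6]. Elementwise product with the kernel and sum: 2.7·-0.5 + 5.8·0.5 + 4.8·2 + 0.6·1.
Output[0,1]: The receptive field on the input at this output position is [5.8 2.6 1.4 / 0.6 -0.5 -0.4]. Elementwise product with the kernel and sum: 2.6·-0.5 + 1.4·0.5 + -0.5·2 + -0.4·1.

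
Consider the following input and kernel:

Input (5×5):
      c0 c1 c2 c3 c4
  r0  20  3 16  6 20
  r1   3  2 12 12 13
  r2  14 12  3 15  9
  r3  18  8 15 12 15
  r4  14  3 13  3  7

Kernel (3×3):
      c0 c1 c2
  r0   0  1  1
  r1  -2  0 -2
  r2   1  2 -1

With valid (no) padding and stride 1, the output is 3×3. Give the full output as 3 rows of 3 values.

Output[0,0]: The receptive field on the input at this output position is [20 3 16 / 3 2 12 / 14 12 3]. Elementwise product with the kernel and sum: 3·1 + 16·1 + 3·-2 + 12·-2 + 14·1 + 12·2 + 3·-1.
Output[0,1]: The receptive field on the input at this output position is [3 16 6 / 2 12 12 / 12 3 15]. Elementwise product with the kernel and sum: 16·1 + 6·1 + 2·-2 + 12·-2 + 12·1 + 3·2 + 15·-1.

24 -3 0
-1 -4 25
-44 4 -24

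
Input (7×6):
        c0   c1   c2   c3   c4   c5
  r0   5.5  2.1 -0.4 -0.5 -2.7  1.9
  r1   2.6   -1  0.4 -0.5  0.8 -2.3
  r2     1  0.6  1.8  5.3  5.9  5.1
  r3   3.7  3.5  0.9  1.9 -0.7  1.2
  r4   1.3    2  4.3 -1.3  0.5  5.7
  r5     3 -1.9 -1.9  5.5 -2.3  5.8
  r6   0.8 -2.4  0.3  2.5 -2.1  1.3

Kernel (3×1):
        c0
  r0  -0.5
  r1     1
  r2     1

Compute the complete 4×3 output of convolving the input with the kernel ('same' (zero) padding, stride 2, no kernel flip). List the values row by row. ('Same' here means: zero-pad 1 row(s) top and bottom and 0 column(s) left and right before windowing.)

8.1 0 -1.9
3.4 2.5 4.8
2.45 1.95 -1.45
-0.7 1.25 -0.95

Output[0,0]: The receptive field on the zero-padded input at this output position is [0 / 5.5 / 2.6]. Elementwise product with the kernel and sum: 0·-0.5 + 5.5·1 + 2.6·1.
Output[0,1]: The receptive field on the zero-padded input at this output position is [0 / -0.4 / 0.4]. Elementwise product with the kernel and sum: 0·-0.5 + -0.4·1 + 0.4·1.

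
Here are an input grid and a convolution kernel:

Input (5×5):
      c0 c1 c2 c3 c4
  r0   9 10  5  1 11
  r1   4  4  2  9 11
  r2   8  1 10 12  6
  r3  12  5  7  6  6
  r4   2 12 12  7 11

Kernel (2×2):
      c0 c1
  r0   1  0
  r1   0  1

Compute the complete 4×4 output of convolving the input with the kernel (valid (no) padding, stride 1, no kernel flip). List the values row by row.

13 12 14 12
5 14 14 15
13 8 16 18
24 17 14 17

Output[0,0]: The receptive field on the input at this output position is [9 10 / 4 4]. Elementwise product with the kernel and sum: 9·1 + 4·1.
Output[0,1]: The receptive field on the input at this output position is [10 5 / 4 2]. Elementwise product with the kernel and sum: 10·1 + 2·1.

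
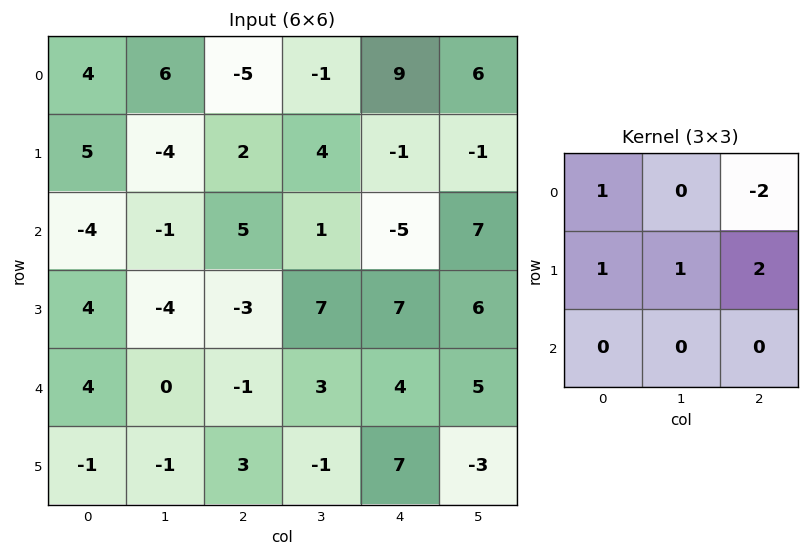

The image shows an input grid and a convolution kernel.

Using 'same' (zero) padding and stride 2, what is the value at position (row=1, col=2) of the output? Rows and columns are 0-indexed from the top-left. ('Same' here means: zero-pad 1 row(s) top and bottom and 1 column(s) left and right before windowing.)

The receptive field on the zero-padded input at this output position is [4 -1 -1 / 1 -5 7 / 7 7 6]. Elementwise product with the kernel and sum: 4·1 + -1·-2 + 1·1 + -5·1 + 7·2.

16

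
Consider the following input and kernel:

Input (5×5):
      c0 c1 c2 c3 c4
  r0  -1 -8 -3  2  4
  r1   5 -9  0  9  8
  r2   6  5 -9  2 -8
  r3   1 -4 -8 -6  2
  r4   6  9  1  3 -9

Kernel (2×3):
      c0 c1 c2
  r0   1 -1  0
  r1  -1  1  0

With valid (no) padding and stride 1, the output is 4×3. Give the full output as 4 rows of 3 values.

-7 4 4
13 -23 2
-4 10 -9
8 -4 0

Output[0,0]: The receptive field on the input at this output position is [-1 -8 -3 / 5 -9 0]. Elementwise product with the kernel and sum: -1·1 + -8·-1 + 5·-1 + -9·1.
Output[0,1]: The receptive field on the input at this output position is [-8 -3 2 / -9 0 9]. Elementwise product with the kernel and sum: -8·1 + -3·-1 + -9·-1 + 0·1.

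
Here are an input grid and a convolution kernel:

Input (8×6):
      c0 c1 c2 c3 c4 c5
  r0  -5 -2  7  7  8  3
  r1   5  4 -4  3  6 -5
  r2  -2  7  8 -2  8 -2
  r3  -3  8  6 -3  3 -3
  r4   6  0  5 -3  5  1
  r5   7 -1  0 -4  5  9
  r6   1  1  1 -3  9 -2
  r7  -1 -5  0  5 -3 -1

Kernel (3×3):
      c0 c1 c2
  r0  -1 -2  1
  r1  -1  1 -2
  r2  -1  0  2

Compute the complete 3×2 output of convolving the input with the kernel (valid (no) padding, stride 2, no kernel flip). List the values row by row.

41 -10
-1 -6
-8 9

Output[0,0]: The receptive field on the input at this output position is [-5 -2 7 / 5 4 -4 / -2 7 8]. Elementwise product with the kernel and sum: -5·-1 + -2·-2 + 7·1 + 5·-1 + 4·1 + -4·-2 + -2·-1 + 8·2.
Output[0,1]: The receptive field on the input at this output position is [7 7 8 / -4 3 6 / 8 -2 8]. Elementwise product with the kernel and sum: 7·-1 + 7·-2 + 8·1 + -4·-1 + 3·1 + 6·-2 + 8·-1 + 8·2.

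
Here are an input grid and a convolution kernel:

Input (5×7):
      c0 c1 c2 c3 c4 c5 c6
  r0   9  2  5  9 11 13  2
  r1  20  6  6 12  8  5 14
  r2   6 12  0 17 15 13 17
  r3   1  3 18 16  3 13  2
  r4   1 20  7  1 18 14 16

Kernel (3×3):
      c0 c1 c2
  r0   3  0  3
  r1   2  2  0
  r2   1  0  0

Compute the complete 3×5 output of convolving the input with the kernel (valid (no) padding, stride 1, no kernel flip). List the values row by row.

Output[0,0]: The receptive field on the input at this output position is [9 2 5 / 20 6 6 / 6 12 0]. Elementwise product with the kernel and sum: 9·3 + 5·3 + 20·2 + 6·2 + 6·1.
Output[0,1]: The receptive field on the input at this output position is [2 5 9 / 6 6 12 / 12 0 17]. Elementwise product with the kernel and sum: 2·3 + 9·3 + 6·2 + 6·2 + 12·1.

100 69 84 123 80
115 81 94 131 125
27 149 120 129 146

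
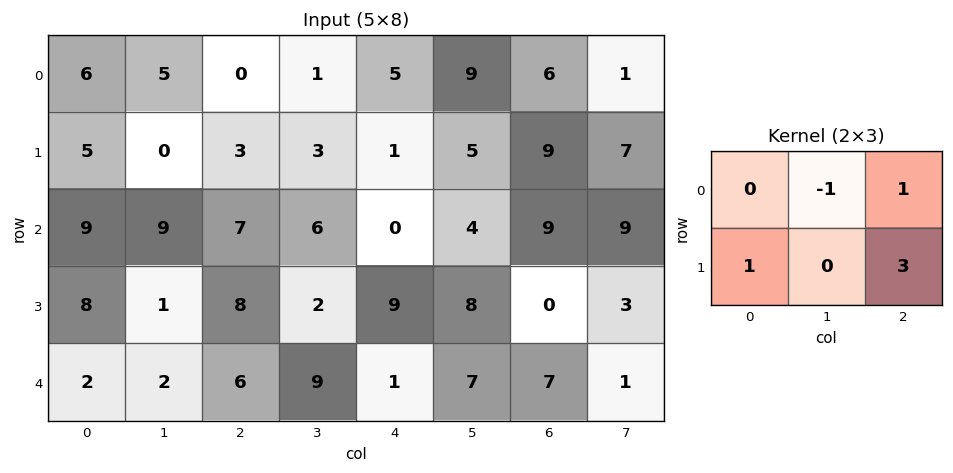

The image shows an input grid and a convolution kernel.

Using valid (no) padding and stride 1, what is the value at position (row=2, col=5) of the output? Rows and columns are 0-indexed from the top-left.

The receptive field on the input at this output position is [4 9 9 / 8 0 3]. Elementwise product with the kernel and sum: 9·-1 + 9·1 + 8·1 + 3·3.

17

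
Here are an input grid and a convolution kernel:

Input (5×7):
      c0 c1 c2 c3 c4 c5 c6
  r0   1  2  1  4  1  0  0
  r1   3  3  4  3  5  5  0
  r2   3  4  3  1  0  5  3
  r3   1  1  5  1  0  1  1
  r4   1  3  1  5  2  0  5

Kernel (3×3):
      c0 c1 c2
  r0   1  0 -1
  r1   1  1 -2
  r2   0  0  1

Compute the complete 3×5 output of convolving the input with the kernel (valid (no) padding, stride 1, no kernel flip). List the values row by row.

1 0 -3 7 14
5 6 3 -10 5
-7 12 11 -5 1

Output[0,0]: The receptive field on the input at this output position is [1 2 1 / 3 3 4 / 3 4 3]. Elementwise product with the kernel and sum: 1·1 + 1·-1 + 3·1 + 3·1 + 4·-2 + 3·1.
Output[0,1]: The receptive field on the input at this output position is [2 1 4 / 3 4 3 / 4 3 1]. Elementwise product with the kernel and sum: 2·1 + 4·-1 + 3·1 + 4·1 + 3·-2 + 1·1.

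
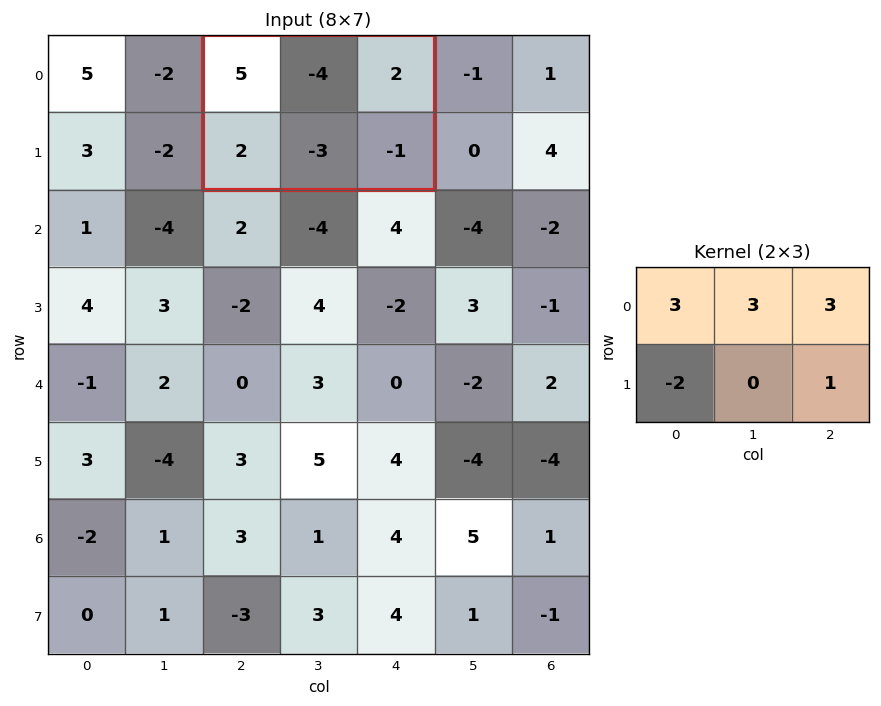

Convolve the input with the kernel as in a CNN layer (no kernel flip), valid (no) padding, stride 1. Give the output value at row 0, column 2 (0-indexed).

4

The receptive field on the input at this output position is [5 -4 2 / 2 -3 -1]. Elementwise product with the kernel and sum: 5·3 + -4·3 + 2·3 + 2·-2 + -1·1.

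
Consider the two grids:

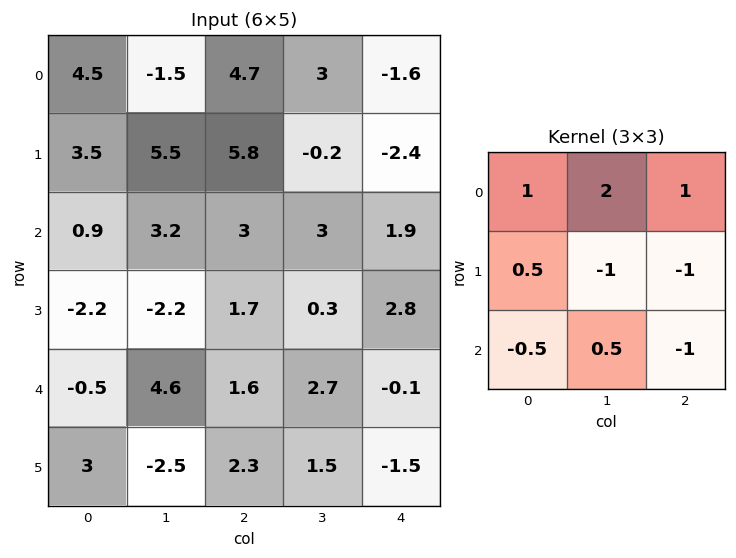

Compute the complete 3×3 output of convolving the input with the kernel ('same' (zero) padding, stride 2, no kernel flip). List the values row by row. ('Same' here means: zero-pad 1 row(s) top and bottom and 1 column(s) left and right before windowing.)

-6.75 -8.1 2
9.5 14.15 -4.15
-6.7 0.4 5.85

Output[0,0]: The receptive field on the zero-padded input at this output position is [0 0 0 / 0 4.5 -1.5 / 0 3.5 5.5]. Elementwise product with the kernel and sum: 0·1 + 0·2 + 0·1 + 0·0.5 + 4.5·-1 + -1.5·-1 + 0·-0.5 + 3.5·0.5 + 5.5·-1.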